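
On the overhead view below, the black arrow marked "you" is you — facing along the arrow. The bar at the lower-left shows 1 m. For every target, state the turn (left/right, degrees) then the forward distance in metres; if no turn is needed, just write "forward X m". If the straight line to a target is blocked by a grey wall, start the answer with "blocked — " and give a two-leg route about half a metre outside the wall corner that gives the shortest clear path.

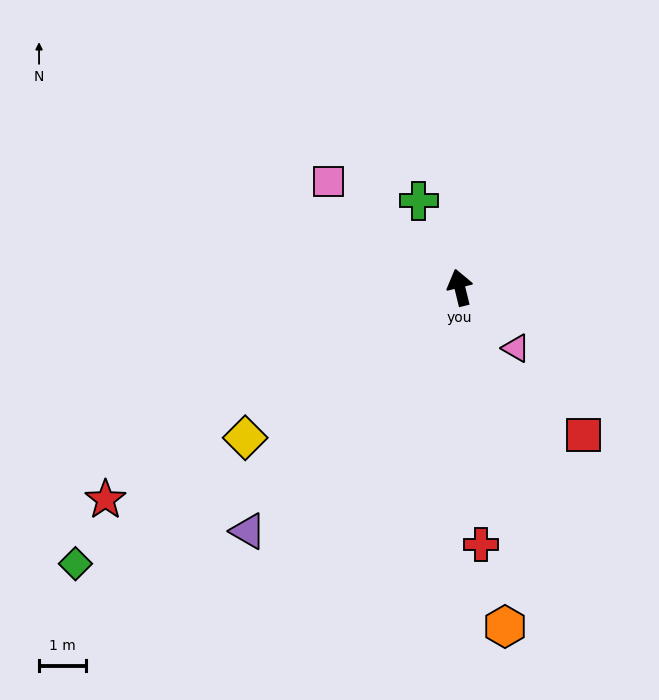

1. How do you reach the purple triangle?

turn left 125°, forward 6.9 m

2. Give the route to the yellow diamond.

turn left 111°, forward 5.6 m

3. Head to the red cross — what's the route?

turn left 171°, forward 5.5 m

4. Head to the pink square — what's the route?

turn left 37°, forward 3.6 m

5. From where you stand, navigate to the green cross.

turn left 12°, forward 2.1 m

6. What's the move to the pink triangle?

turn right 151°, forward 1.8 m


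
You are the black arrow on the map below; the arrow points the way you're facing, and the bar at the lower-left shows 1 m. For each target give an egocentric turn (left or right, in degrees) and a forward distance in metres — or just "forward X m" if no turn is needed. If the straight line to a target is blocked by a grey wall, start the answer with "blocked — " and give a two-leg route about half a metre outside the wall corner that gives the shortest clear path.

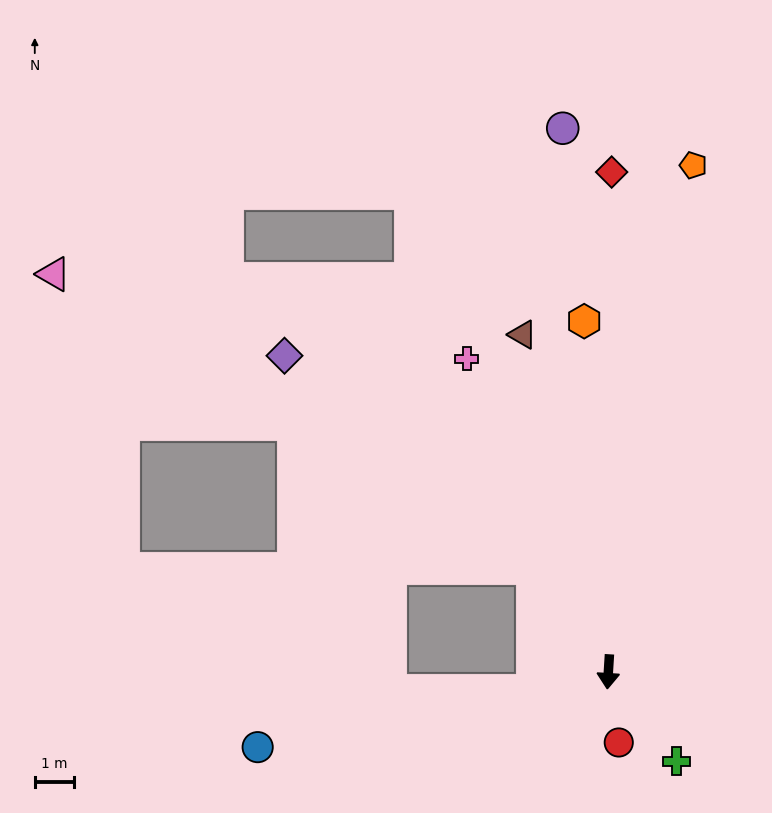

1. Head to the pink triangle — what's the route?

blocked — turn right 140°, forward 3.2 m, then turn left 22°, forward 14.2 m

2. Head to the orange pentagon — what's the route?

turn left 174°, forward 13.0 m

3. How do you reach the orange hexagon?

turn right 173°, forward 8.9 m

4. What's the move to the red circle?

turn left 12°, forward 1.8 m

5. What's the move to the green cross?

turn left 41°, forward 2.8 m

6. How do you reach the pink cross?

turn right 152°, forward 8.7 m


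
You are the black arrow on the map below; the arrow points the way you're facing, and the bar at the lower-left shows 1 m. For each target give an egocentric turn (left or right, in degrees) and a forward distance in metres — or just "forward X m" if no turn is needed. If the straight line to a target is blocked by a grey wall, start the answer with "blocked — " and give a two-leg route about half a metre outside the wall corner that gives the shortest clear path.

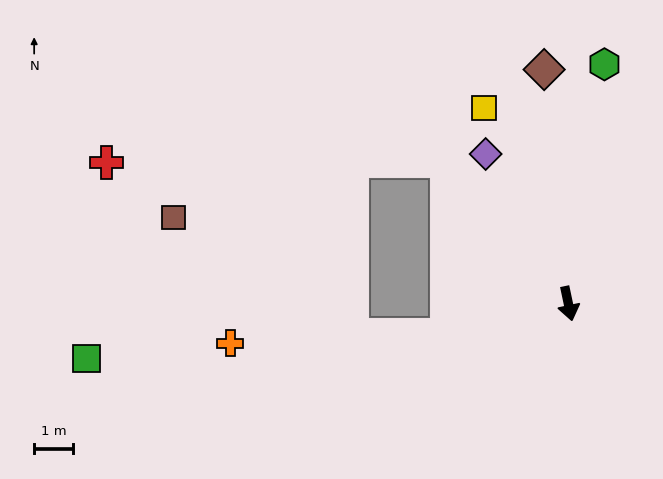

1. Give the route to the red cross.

blocked — turn right 151°, forward 4.8 m, then turn left 49°, forward 8.6 m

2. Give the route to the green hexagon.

turn left 159°, forward 6.2 m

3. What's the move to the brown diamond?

turn left 174°, forward 6.0 m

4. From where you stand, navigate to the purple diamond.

turn right 163°, forward 4.4 m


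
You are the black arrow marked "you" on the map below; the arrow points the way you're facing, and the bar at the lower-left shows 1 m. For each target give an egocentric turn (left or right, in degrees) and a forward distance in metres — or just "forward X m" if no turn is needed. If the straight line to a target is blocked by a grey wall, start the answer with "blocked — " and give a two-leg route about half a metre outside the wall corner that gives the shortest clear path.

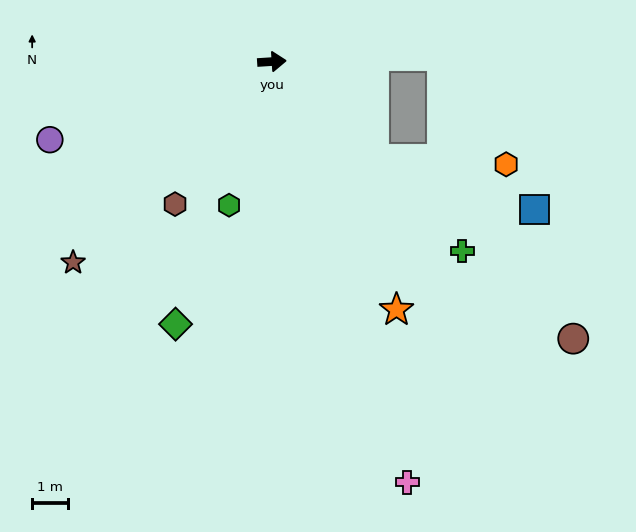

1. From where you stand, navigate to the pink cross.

turn right 76°, forward 12.4 m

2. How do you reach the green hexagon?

turn right 110°, forward 4.2 m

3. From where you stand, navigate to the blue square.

blocked — turn right 47°, forward 4.0 m, then turn left 26°, forward 4.7 m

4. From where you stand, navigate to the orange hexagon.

blocked — turn right 47°, forward 4.0 m, then turn left 41°, forward 3.7 m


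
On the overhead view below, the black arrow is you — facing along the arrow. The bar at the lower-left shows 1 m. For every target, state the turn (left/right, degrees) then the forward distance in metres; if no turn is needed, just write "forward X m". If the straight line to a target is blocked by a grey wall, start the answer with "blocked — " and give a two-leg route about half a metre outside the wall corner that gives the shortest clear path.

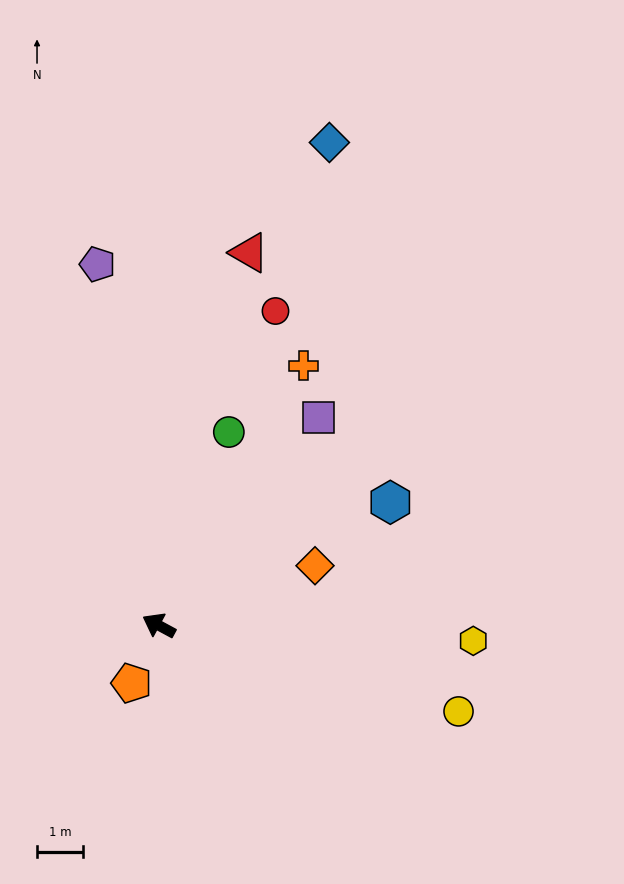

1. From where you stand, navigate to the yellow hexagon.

turn right 154°, forward 6.8 m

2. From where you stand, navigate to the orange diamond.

turn right 131°, forward 3.6 m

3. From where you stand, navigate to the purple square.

turn right 99°, forward 5.7 m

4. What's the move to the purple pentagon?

turn right 52°, forward 7.9 m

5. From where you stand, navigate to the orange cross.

turn right 91°, forward 6.4 m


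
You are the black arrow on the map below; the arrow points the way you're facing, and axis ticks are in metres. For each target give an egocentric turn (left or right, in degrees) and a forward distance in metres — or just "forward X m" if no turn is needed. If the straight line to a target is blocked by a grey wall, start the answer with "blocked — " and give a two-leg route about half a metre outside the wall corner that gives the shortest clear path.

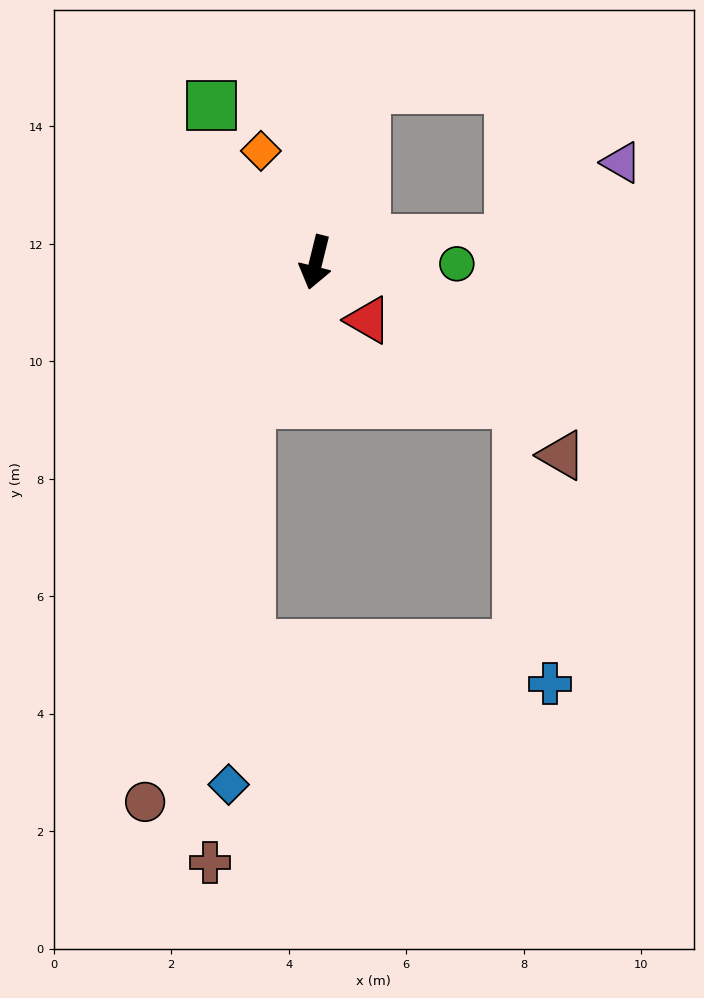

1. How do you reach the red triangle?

turn left 56°, forward 1.3 m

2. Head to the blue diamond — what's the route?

blocked — turn right 11°, forward 2.7 m, then turn left 22°, forward 6.5 m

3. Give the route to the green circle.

turn left 103°, forward 2.4 m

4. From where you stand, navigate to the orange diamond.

turn right 140°, forward 2.1 m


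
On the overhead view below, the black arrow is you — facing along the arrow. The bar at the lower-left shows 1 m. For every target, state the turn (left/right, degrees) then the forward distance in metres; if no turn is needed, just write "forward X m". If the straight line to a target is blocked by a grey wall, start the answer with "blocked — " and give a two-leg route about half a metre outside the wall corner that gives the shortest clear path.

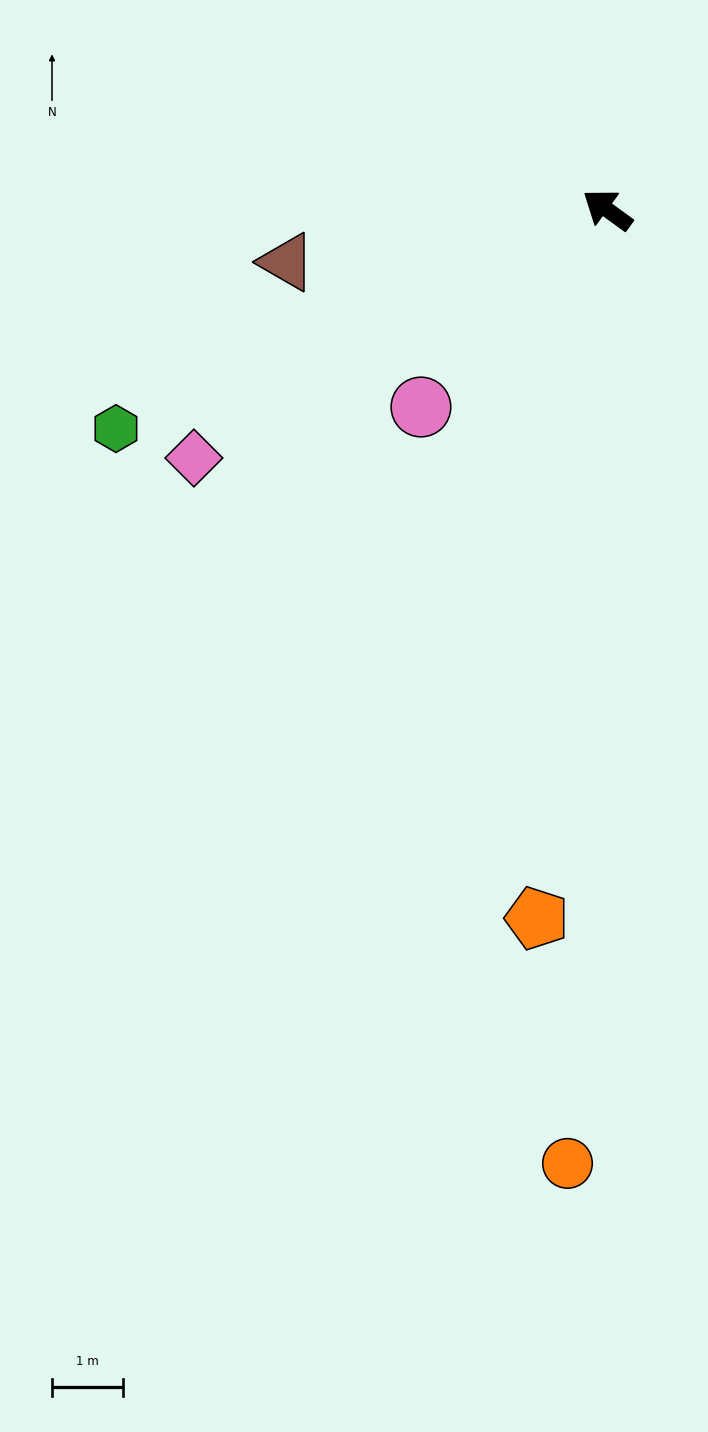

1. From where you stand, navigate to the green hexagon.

turn left 60°, forward 7.6 m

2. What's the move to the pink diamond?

turn left 67°, forward 6.8 m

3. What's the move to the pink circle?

turn left 83°, forward 3.8 m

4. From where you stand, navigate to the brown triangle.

turn left 45°, forward 4.6 m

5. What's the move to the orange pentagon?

turn left 120°, forward 10.0 m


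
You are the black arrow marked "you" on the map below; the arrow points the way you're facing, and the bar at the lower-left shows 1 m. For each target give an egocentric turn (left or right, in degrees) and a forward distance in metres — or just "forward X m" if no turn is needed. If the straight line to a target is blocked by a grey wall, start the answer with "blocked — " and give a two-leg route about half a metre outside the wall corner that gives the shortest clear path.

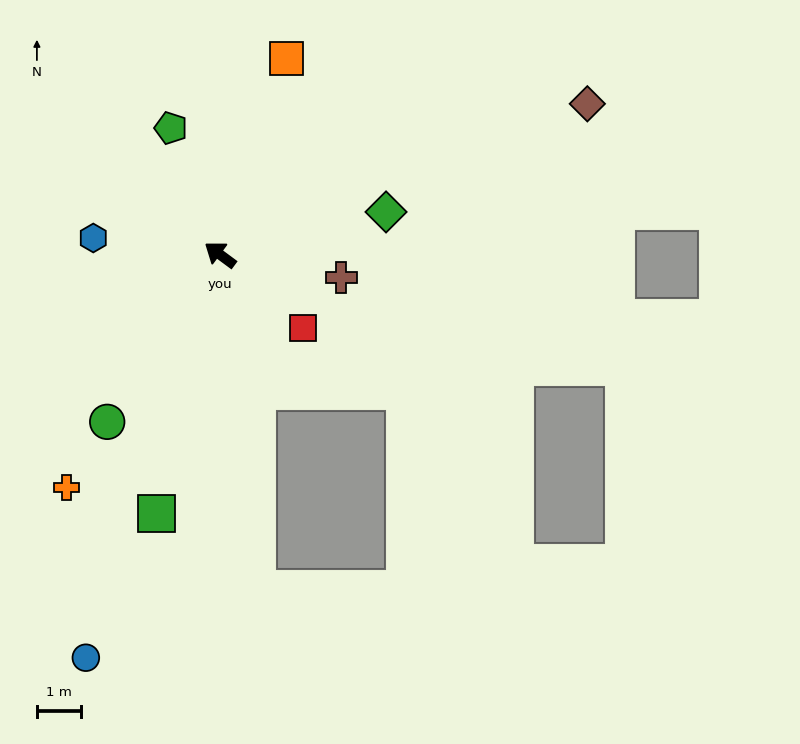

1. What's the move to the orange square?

turn right 72°, forward 4.7 m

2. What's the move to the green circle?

turn left 92°, forward 4.6 m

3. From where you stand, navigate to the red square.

turn left 175°, forward 2.5 m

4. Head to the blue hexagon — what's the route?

turn left 29°, forward 2.9 m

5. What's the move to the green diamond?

turn right 129°, forward 3.9 m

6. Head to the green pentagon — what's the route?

turn right 32°, forward 3.1 m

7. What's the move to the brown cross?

turn right 154°, forward 2.8 m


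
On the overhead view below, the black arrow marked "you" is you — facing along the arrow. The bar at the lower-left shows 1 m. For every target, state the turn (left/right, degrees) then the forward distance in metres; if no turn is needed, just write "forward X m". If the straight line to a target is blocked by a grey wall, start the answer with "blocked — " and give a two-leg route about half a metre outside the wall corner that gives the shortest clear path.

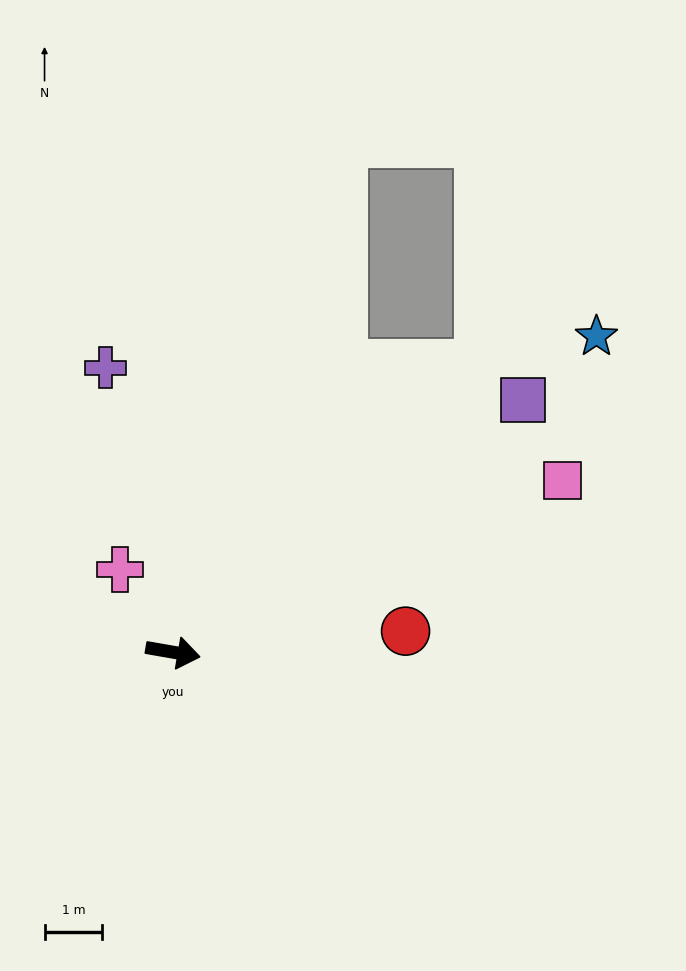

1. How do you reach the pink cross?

turn left 133°, forward 1.7 m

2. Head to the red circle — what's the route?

turn left 15°, forward 4.0 m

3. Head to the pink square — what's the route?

turn left 34°, forward 7.4 m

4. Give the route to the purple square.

turn left 46°, forward 7.4 m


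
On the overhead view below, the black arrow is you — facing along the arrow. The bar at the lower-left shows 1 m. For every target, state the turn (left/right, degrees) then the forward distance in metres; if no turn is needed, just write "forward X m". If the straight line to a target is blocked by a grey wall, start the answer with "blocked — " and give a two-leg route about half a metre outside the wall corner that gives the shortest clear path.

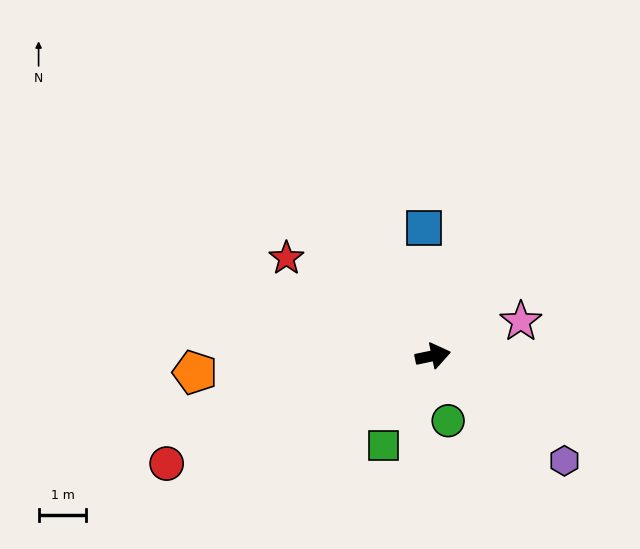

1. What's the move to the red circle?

turn right 170°, forward 6.0 m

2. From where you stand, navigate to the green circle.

turn right 89°, forward 1.4 m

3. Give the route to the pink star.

turn left 10°, forward 2.0 m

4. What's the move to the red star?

turn left 135°, forward 3.7 m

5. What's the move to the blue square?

turn left 82°, forward 2.7 m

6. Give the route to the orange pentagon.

turn left 172°, forward 5.0 m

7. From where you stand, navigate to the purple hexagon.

turn right 50°, forward 3.5 m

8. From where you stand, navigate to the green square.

turn right 131°, forward 2.1 m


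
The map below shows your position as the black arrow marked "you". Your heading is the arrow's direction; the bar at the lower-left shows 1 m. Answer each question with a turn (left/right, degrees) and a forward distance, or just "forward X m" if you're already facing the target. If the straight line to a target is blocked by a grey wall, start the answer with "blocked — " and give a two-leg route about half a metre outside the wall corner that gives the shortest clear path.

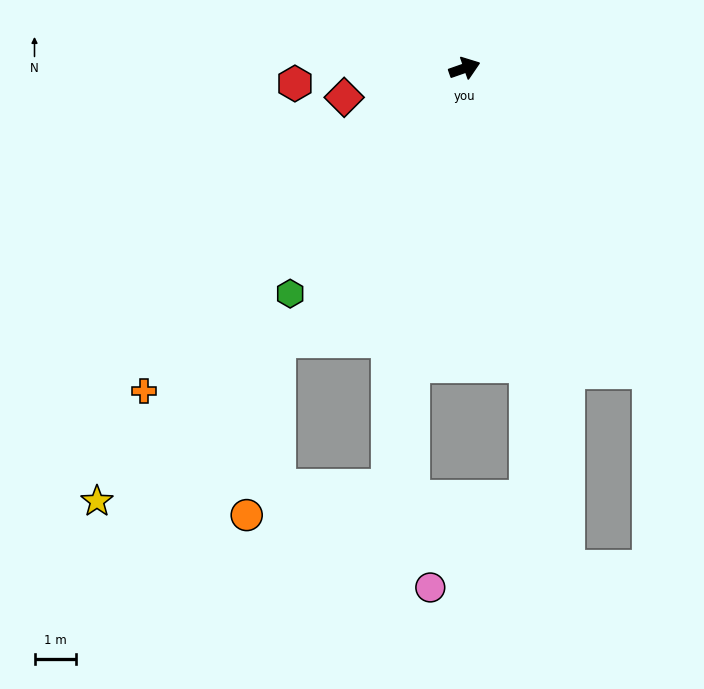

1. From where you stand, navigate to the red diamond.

turn left 174°, forward 3.0 m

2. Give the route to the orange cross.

turn right 154°, forward 10.9 m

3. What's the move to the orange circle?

blocked — turn right 120°, forward 10.2 m, then turn right 68°, forward 3.5 m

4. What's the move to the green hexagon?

turn right 147°, forward 6.8 m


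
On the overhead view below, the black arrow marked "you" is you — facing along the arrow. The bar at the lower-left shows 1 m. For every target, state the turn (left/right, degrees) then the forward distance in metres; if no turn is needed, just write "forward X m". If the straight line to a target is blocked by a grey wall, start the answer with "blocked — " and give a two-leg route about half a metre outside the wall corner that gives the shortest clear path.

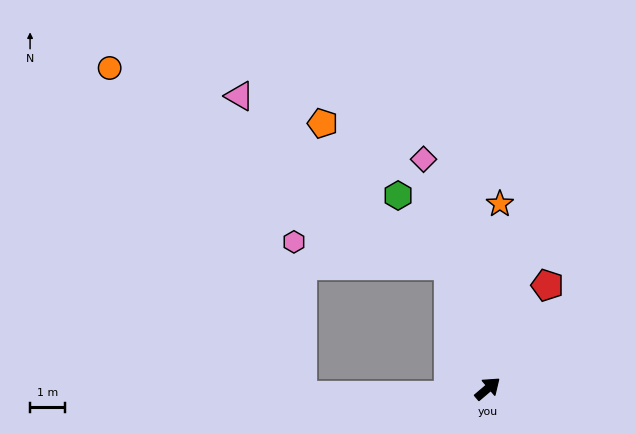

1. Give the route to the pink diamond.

turn left 65°, forward 6.7 m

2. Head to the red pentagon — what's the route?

turn left 20°, forward 3.4 m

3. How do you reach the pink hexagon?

blocked — turn left 67°, forward 3.7 m, then turn left 64°, forward 4.4 m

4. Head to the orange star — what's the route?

turn left 46°, forward 5.2 m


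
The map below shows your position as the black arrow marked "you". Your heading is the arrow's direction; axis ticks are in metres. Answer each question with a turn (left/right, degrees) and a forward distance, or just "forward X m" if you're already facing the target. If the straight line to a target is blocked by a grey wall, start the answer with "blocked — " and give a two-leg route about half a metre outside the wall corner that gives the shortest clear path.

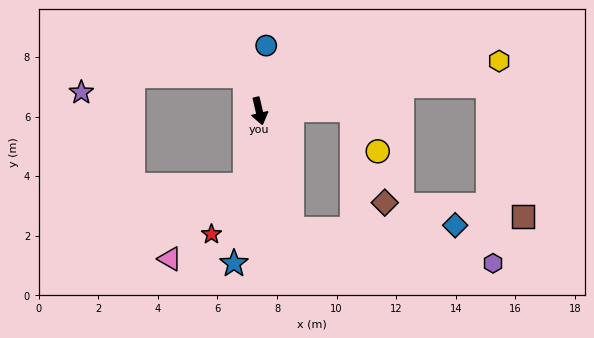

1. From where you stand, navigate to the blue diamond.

blocked — forward 4.1 m, then turn left 78°, forward 5.5 m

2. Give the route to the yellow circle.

blocked — turn left 78°, forward 3.1 m, then turn right 59°, forward 1.6 m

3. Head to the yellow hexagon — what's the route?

turn left 89°, forward 8.2 m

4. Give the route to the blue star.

turn right 23°, forward 5.2 m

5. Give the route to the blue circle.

turn left 161°, forward 2.2 m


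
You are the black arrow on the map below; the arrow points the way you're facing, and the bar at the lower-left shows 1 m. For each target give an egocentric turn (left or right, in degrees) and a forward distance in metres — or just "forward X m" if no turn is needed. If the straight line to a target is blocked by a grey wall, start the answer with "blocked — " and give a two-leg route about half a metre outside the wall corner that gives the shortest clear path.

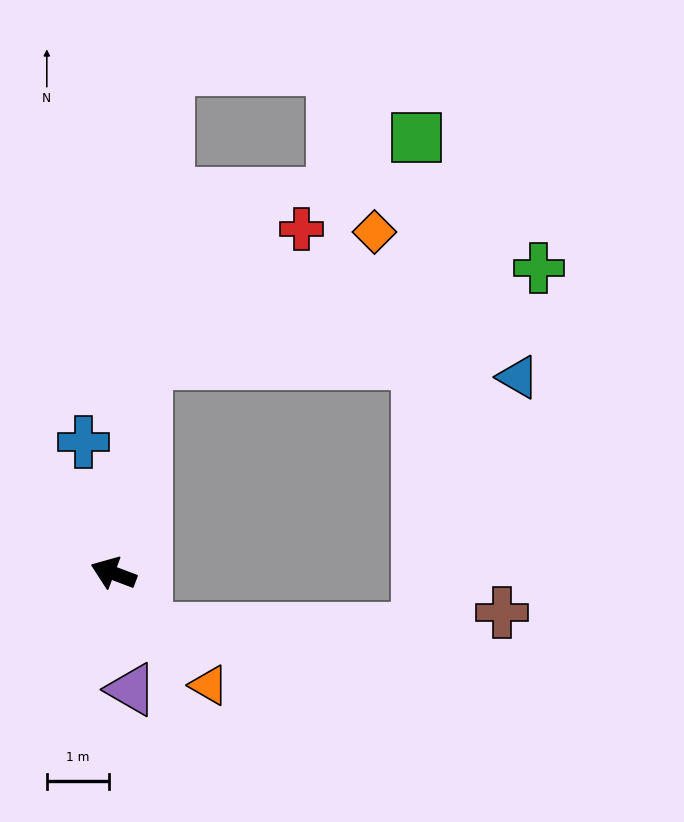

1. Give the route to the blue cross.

turn right 57°, forward 2.2 m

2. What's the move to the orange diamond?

blocked — turn right 78°, forward 3.4 m, then turn right 51°, forward 4.3 m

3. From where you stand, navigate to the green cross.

blocked — turn right 78°, forward 3.4 m, then turn right 68°, forward 6.5 m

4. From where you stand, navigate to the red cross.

blocked — turn right 78°, forward 3.4 m, then turn right 40°, forward 3.3 m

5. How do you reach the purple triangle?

turn left 119°, forward 1.9 m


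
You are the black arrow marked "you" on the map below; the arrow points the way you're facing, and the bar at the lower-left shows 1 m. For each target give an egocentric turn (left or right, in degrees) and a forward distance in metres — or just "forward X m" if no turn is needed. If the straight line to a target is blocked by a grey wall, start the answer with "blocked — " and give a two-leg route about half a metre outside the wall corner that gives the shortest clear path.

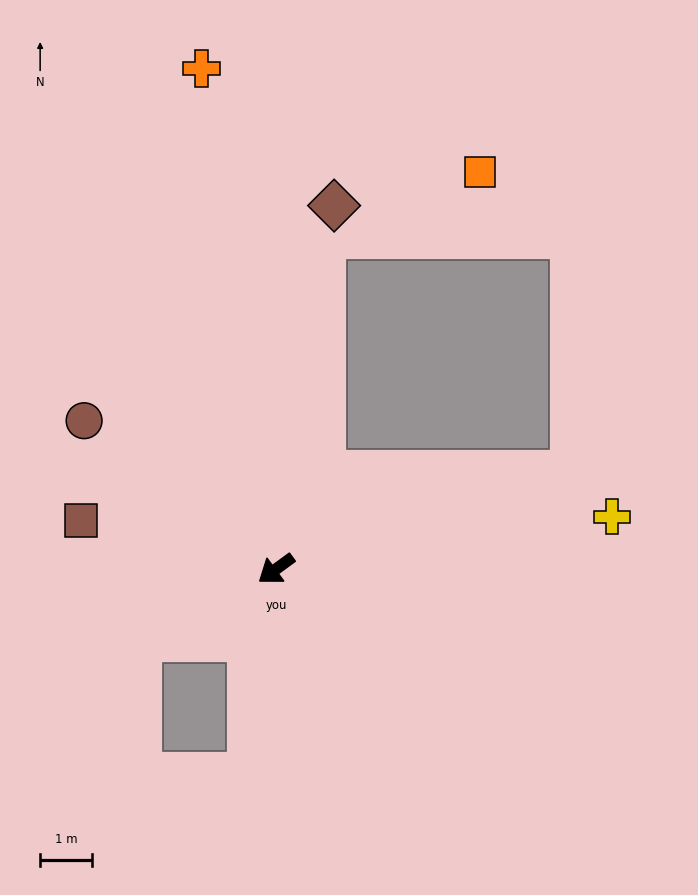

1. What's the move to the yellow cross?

turn left 153°, forward 6.6 m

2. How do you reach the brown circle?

turn right 74°, forward 4.7 m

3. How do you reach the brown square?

turn right 50°, forward 3.9 m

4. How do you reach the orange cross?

turn right 118°, forward 9.8 m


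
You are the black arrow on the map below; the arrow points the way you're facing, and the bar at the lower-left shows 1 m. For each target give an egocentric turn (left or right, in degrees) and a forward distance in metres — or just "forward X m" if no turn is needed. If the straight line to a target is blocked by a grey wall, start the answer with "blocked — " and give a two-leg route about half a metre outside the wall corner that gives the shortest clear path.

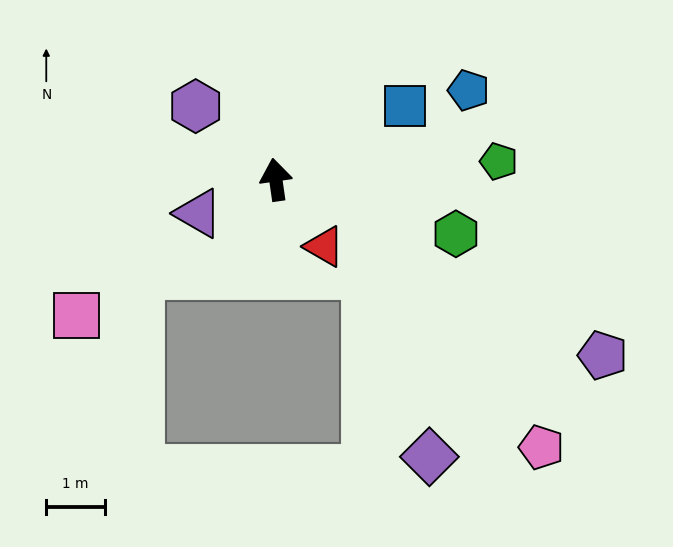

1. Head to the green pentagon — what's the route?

turn right 94°, forward 3.8 m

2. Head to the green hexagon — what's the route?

turn right 115°, forward 3.2 m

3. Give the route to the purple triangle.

turn left 105°, forward 1.4 m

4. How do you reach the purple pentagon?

turn right 126°, forward 6.3 m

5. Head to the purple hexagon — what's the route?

turn left 39°, forward 1.8 m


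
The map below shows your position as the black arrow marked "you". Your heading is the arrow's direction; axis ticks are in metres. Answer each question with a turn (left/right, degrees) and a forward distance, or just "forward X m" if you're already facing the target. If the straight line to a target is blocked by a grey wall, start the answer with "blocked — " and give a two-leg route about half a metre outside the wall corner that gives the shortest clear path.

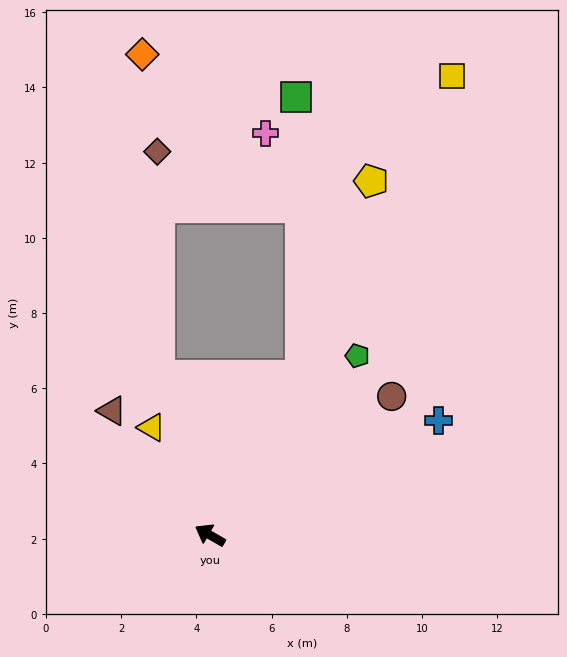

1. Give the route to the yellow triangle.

turn right 32°, forward 3.3 m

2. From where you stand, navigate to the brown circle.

turn right 113°, forward 6.1 m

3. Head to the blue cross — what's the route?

turn right 124°, forward 6.8 m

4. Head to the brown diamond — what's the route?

blocked — turn right 42°, forward 4.4 m, then turn right 18°, forward 6.0 m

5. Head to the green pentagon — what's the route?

turn right 100°, forward 6.2 m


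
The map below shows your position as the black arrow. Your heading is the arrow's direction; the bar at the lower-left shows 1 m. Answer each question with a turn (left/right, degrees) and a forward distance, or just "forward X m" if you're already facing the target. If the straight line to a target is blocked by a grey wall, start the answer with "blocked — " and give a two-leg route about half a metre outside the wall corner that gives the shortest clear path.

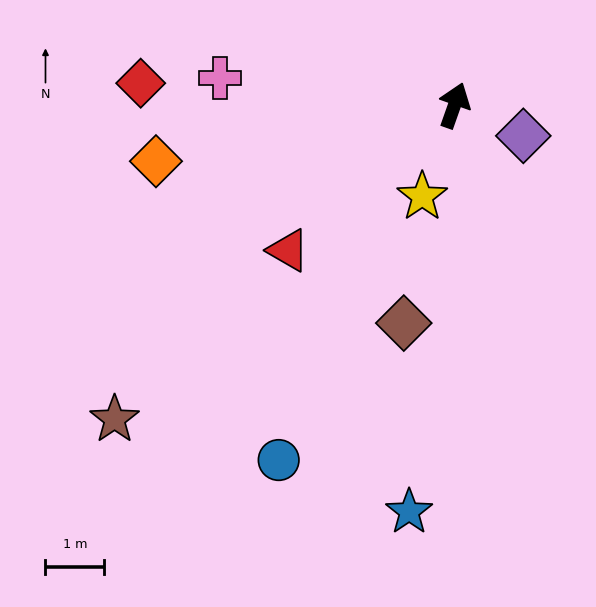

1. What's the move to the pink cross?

turn left 103°, forward 4.0 m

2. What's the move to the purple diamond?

turn right 95°, forward 1.3 m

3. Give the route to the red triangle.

turn left 151°, forward 3.8 m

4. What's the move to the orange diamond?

turn left 120°, forward 5.2 m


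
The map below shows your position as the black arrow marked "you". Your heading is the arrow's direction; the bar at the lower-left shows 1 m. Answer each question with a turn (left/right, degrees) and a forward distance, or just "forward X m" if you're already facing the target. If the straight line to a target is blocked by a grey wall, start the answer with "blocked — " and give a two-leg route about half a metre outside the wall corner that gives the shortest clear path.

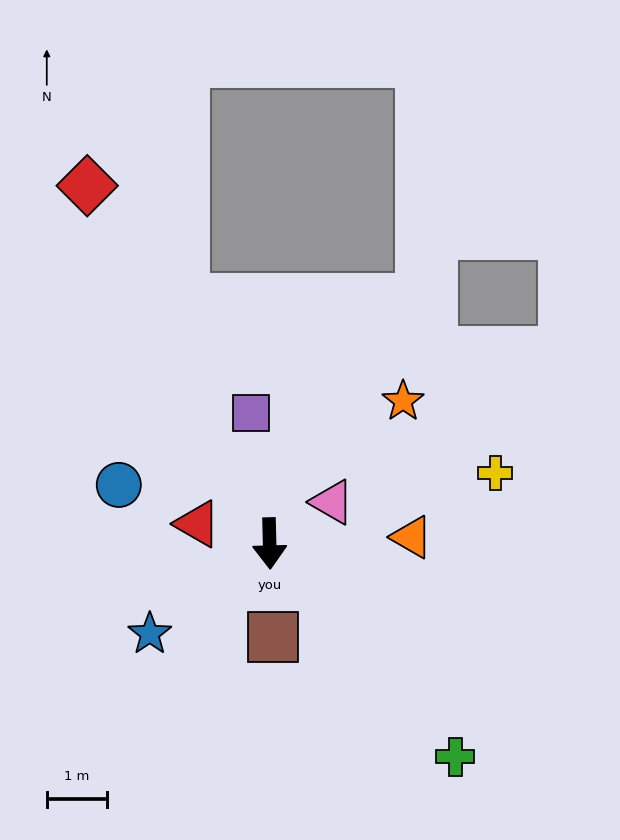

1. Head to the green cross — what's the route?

turn left 40°, forward 4.7 m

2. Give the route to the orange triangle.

turn left 91°, forward 2.4 m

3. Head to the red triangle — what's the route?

turn right 107°, forward 1.2 m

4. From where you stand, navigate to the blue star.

turn right 54°, forward 2.5 m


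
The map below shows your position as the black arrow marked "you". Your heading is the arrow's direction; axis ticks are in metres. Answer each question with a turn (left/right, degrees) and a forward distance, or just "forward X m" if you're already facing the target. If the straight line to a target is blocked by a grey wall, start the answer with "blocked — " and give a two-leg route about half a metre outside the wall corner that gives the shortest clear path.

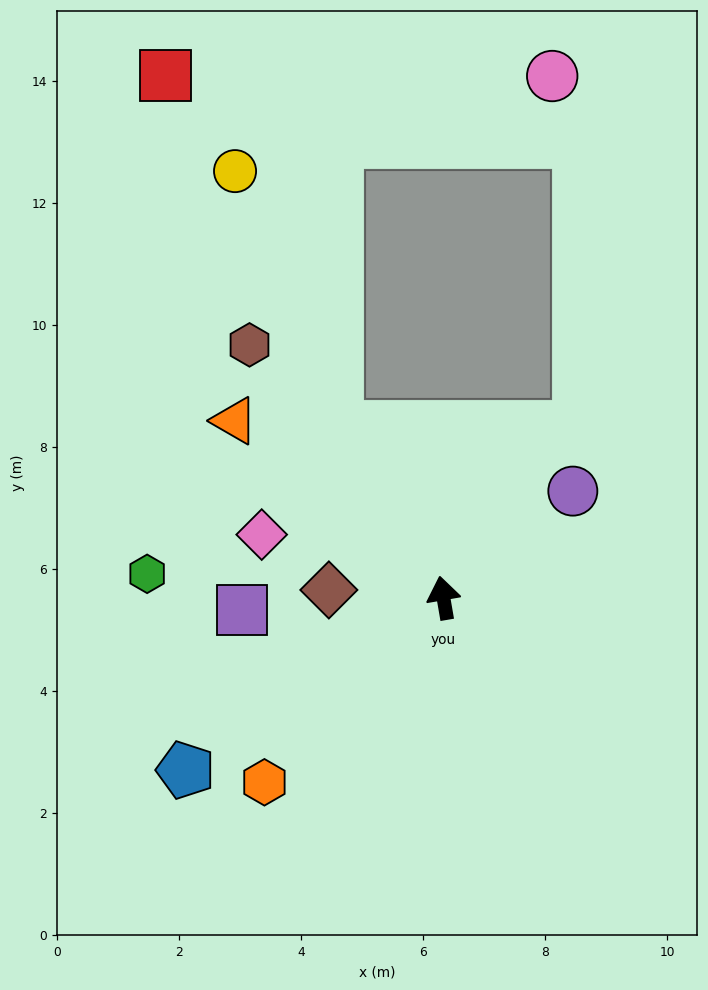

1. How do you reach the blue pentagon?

turn left 114°, forward 5.1 m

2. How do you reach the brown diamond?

turn left 76°, forward 1.9 m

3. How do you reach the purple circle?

turn right 60°, forward 2.8 m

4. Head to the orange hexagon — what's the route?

turn left 126°, forward 4.2 m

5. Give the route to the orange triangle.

turn left 40°, forward 4.5 m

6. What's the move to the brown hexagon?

turn left 28°, forward 5.2 m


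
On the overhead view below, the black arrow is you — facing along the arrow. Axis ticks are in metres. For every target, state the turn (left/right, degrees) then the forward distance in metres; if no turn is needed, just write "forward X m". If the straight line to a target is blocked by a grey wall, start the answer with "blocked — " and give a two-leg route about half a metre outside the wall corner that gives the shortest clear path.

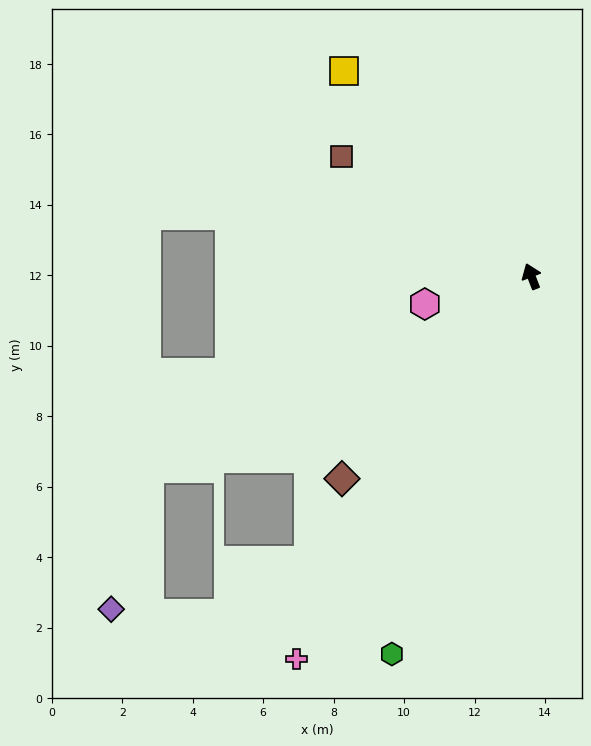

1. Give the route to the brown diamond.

turn left 116°, forward 7.9 m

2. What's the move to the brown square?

turn left 37°, forward 6.4 m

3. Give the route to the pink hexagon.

turn left 84°, forward 3.1 m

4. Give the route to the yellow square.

turn left 21°, forward 7.9 m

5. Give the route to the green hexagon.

turn left 139°, forward 11.4 m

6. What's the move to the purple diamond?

blocked — turn left 96°, forward 12.1 m, then turn left 48°, forward 4.2 m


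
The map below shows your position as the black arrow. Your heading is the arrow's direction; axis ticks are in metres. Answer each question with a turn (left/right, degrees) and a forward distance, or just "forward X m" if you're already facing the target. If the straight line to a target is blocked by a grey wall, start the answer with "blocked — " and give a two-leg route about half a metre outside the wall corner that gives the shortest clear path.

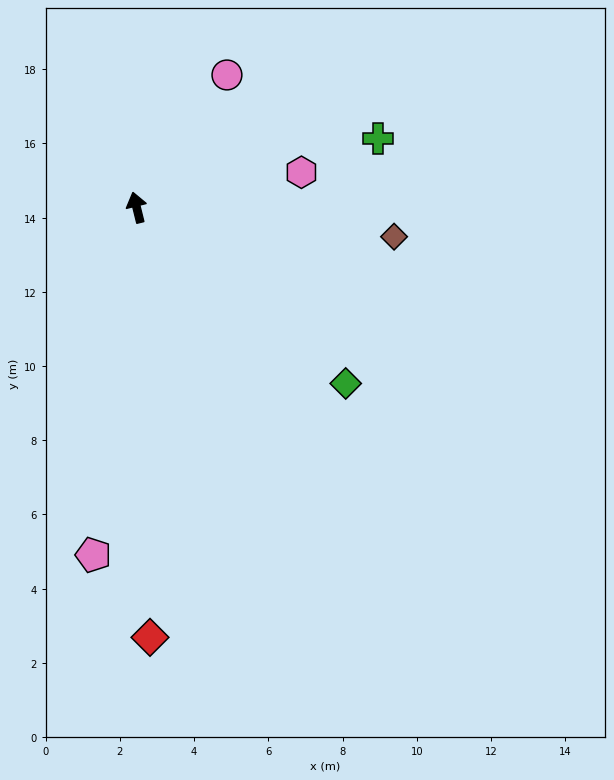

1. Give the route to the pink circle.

turn right 48°, forward 4.3 m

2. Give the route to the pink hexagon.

turn right 92°, forward 4.5 m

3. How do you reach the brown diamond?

turn right 110°, forward 7.0 m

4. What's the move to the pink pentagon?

turn left 159°, forward 9.4 m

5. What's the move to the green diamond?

turn right 144°, forward 7.4 m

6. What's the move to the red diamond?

turn left 168°, forward 11.6 m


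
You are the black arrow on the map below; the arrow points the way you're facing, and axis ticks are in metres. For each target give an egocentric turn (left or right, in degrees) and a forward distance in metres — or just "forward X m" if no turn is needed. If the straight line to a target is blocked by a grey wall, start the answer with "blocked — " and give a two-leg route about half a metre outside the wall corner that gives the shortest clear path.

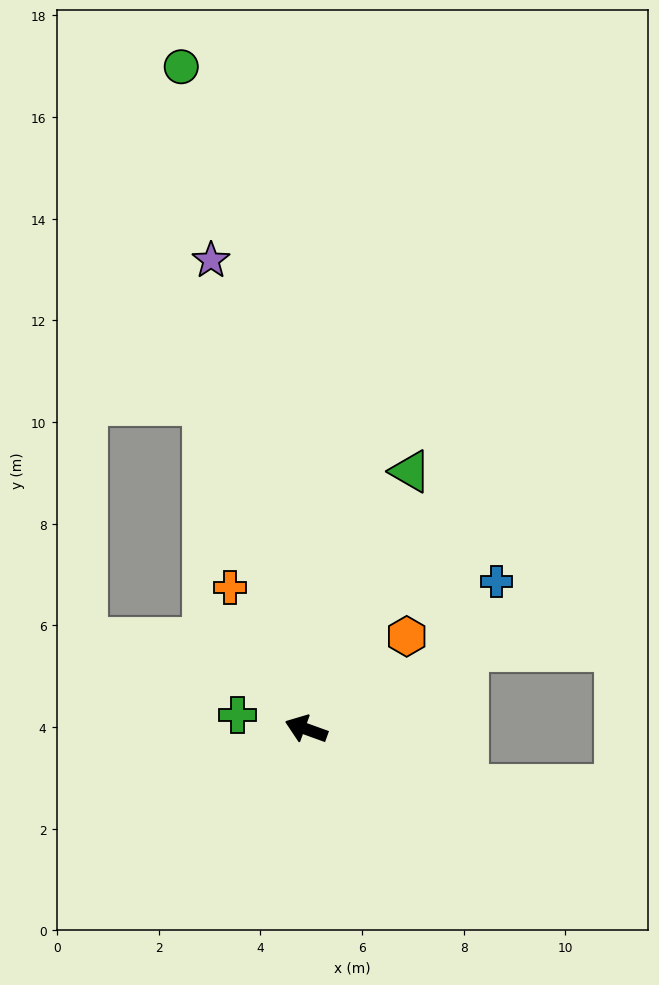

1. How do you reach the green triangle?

turn right 92°, forward 5.5 m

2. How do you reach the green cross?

turn left 8°, forward 1.4 m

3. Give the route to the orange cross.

turn right 42°, forward 3.2 m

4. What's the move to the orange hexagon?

turn right 117°, forward 2.7 m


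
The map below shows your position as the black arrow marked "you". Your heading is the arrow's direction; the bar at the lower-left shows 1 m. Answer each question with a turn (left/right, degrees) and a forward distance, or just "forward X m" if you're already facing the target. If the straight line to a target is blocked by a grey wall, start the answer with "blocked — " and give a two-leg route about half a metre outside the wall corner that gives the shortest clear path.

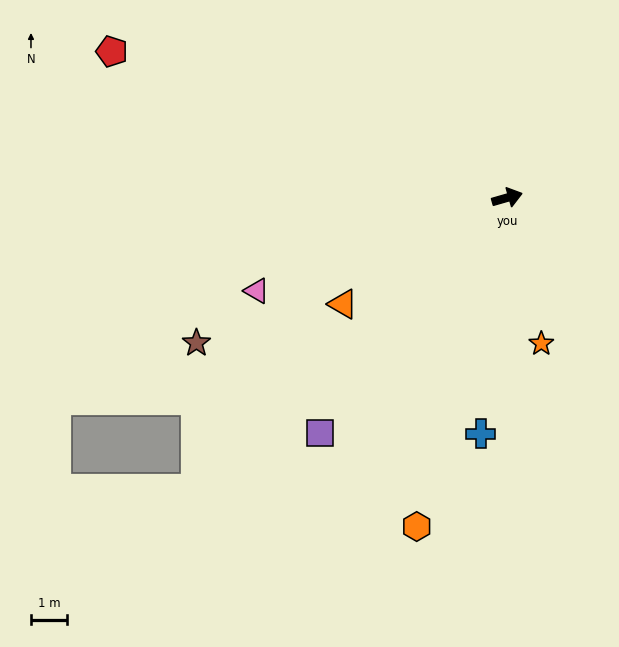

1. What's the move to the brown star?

turn right 171°, forward 9.5 m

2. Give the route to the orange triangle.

turn right 163°, forward 5.4 m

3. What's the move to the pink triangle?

turn right 176°, forward 7.4 m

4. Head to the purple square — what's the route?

turn right 144°, forward 8.3 m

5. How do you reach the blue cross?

turn right 112°, forward 6.6 m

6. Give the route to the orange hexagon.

turn right 121°, forward 9.4 m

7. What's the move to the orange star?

turn right 93°, forward 4.1 m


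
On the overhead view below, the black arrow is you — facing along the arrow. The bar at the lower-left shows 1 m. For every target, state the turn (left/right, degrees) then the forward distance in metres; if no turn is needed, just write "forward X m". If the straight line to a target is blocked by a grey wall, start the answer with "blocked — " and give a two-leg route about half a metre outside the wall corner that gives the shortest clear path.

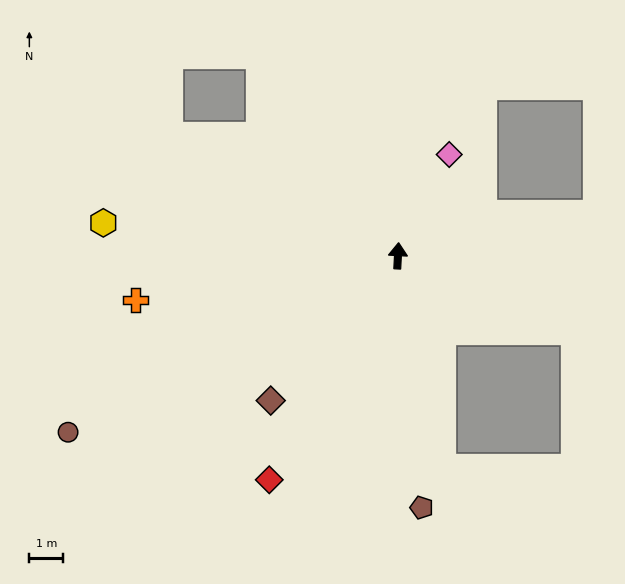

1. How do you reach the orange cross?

turn left 102°, forward 7.8 m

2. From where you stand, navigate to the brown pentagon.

turn right 172°, forward 7.4 m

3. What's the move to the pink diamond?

turn right 24°, forward 3.3 m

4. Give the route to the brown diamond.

turn left 142°, forward 5.7 m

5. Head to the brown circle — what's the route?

turn left 121°, forward 11.0 m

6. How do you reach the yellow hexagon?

turn left 87°, forward 8.7 m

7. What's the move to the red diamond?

turn left 153°, forward 7.6 m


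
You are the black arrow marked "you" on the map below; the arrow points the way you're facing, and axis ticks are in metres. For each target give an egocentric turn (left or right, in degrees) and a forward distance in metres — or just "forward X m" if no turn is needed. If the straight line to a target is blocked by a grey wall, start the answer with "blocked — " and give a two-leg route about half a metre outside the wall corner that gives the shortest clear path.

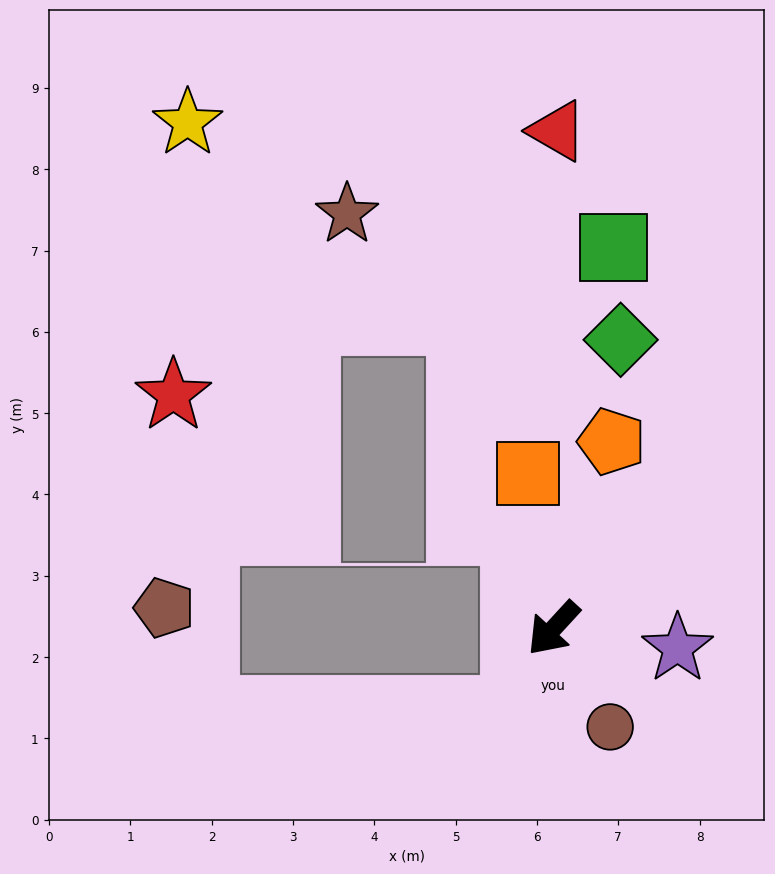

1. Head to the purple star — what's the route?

turn left 124°, forward 1.5 m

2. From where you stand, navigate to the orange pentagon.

turn right 155°, forward 2.4 m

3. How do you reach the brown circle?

turn left 72°, forward 1.4 m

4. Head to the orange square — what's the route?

turn right 128°, forward 1.9 m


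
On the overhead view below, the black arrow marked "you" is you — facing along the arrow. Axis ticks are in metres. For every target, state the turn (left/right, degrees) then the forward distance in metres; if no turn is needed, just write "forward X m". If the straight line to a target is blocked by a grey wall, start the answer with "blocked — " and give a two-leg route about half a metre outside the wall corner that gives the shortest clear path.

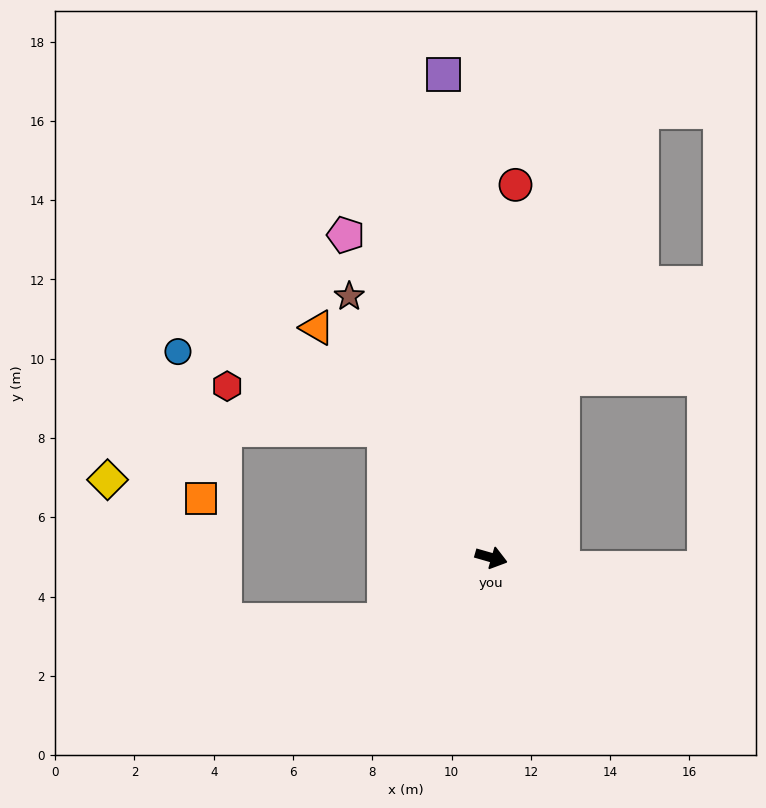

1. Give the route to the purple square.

turn left 112°, forward 12.2 m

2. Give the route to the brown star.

turn left 135°, forward 7.5 m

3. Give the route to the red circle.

turn left 102°, forward 9.4 m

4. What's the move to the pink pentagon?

turn left 130°, forward 8.9 m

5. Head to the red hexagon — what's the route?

blocked — turn left 146°, forward 4.2 m, then turn left 34°, forward 4.1 m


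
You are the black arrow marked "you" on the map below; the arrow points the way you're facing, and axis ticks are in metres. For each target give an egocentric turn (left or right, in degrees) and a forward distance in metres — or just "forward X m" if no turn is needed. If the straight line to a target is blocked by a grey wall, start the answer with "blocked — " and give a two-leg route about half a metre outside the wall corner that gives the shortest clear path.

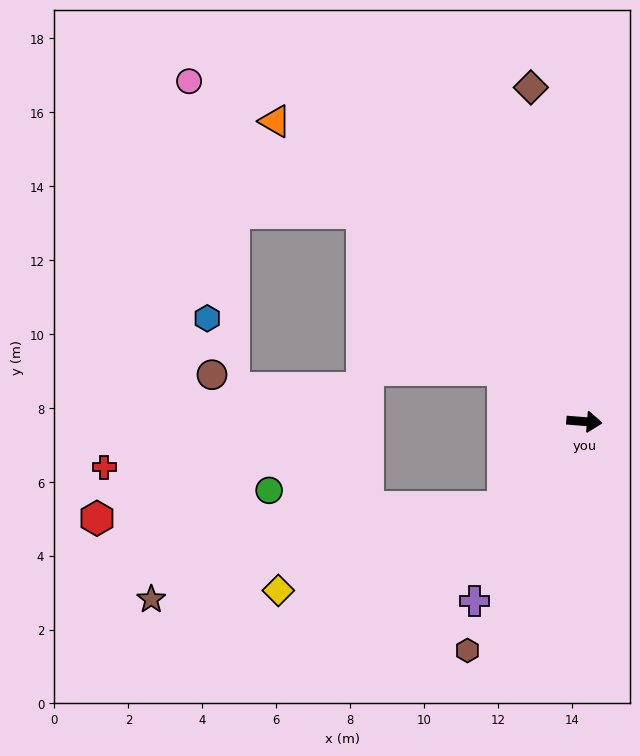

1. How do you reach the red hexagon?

blocked — turn right 129°, forward 3.2 m, then turn right 45°, forward 11.0 m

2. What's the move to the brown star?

blocked — turn right 129°, forward 3.2 m, then turn right 31°, forward 9.8 m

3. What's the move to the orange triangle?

turn left 140°, forward 11.7 m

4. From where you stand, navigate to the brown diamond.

turn left 104°, forward 9.2 m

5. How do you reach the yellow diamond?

blocked — turn right 129°, forward 3.2 m, then turn right 26°, forward 6.5 m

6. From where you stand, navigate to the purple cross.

turn right 117°, forward 5.7 m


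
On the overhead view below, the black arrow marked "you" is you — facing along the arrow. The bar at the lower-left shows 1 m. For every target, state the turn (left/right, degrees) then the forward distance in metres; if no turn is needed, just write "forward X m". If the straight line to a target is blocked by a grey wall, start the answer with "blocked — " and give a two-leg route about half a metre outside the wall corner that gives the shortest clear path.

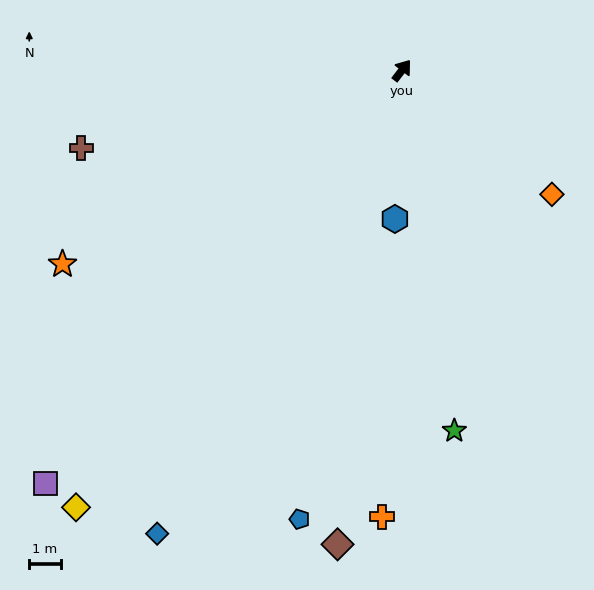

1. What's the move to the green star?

turn right 134°, forward 11.6 m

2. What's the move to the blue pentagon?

turn right 155°, forward 14.7 m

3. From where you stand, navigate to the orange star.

turn left 157°, forward 12.5 m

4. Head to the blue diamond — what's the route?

turn right 170°, forward 16.7 m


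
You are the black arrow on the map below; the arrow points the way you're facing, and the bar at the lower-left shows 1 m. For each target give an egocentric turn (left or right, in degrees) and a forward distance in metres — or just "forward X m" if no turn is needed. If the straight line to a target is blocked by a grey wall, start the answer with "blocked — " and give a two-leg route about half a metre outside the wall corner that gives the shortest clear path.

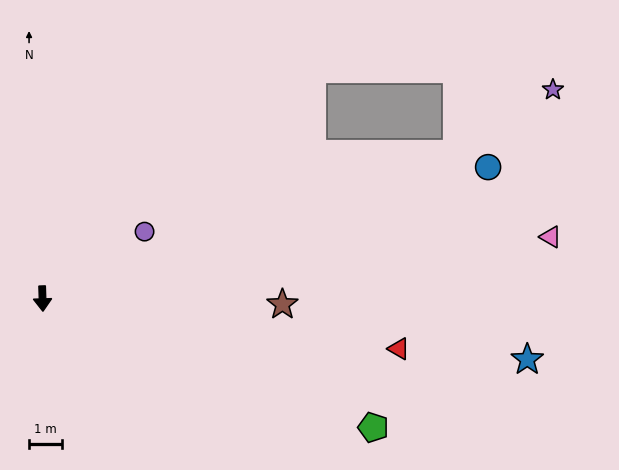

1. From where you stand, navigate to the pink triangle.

turn left 95°, forward 15.6 m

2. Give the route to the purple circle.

turn left 121°, forward 3.7 m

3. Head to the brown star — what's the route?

turn left 87°, forward 7.3 m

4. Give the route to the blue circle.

turn left 105°, forward 14.2 m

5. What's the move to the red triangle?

turn left 80°, forward 11.0 m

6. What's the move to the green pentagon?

turn left 67°, forward 10.8 m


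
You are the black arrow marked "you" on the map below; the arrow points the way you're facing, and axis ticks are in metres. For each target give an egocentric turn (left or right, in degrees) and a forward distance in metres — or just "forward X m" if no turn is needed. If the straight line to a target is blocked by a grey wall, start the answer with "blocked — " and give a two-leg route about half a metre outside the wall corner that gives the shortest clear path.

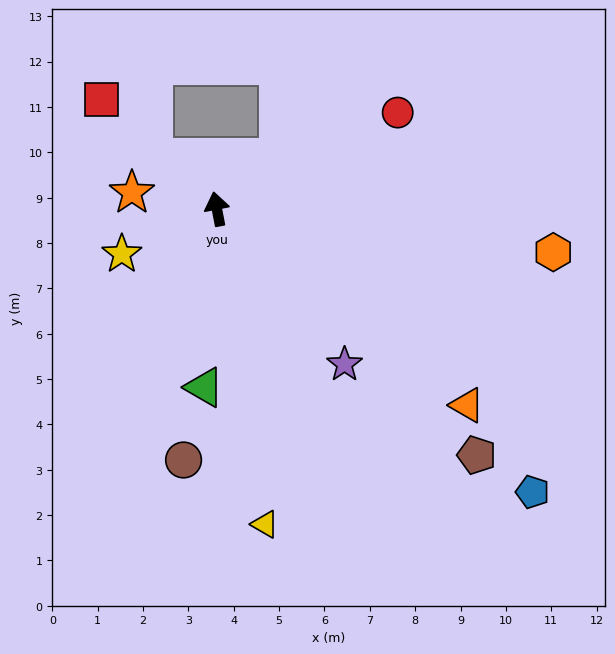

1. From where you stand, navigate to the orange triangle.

turn right 139°, forward 7.0 m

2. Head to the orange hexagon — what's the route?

turn right 108°, forward 7.5 m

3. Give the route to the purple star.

turn right 151°, forward 4.4 m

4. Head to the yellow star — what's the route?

turn left 104°, forward 2.3 m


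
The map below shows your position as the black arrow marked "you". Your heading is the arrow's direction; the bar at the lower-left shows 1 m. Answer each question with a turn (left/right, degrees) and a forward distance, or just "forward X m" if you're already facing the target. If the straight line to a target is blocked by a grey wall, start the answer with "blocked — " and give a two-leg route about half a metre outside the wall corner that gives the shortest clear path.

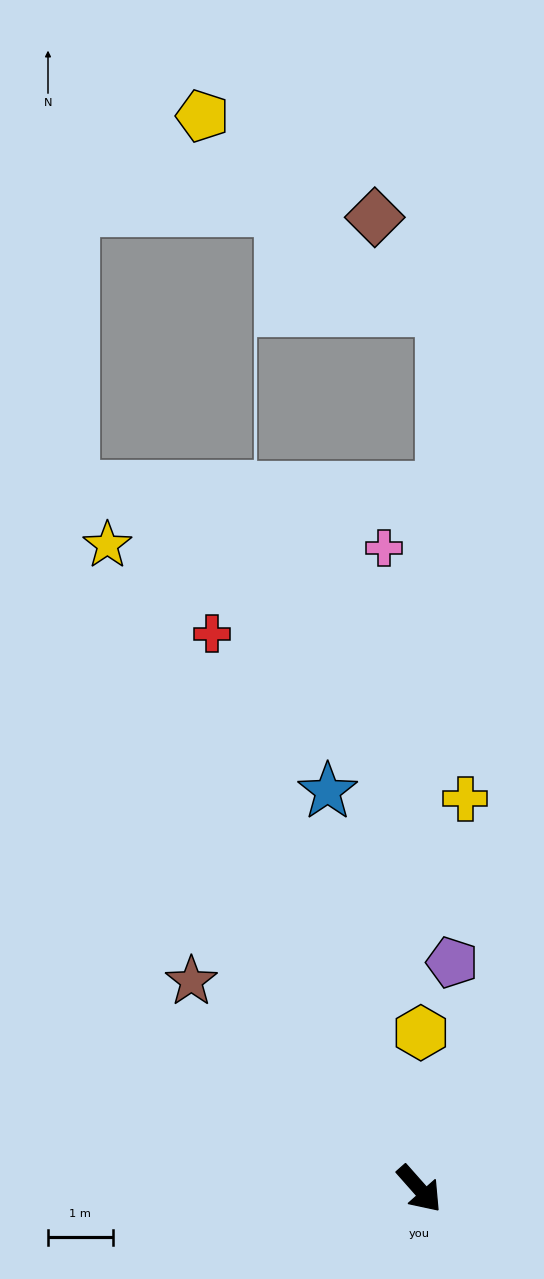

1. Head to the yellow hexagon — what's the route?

turn left 138°, forward 2.4 m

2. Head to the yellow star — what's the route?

turn left 164°, forward 11.0 m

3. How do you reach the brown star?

turn right 174°, forward 4.8 m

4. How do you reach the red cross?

turn left 159°, forward 9.1 m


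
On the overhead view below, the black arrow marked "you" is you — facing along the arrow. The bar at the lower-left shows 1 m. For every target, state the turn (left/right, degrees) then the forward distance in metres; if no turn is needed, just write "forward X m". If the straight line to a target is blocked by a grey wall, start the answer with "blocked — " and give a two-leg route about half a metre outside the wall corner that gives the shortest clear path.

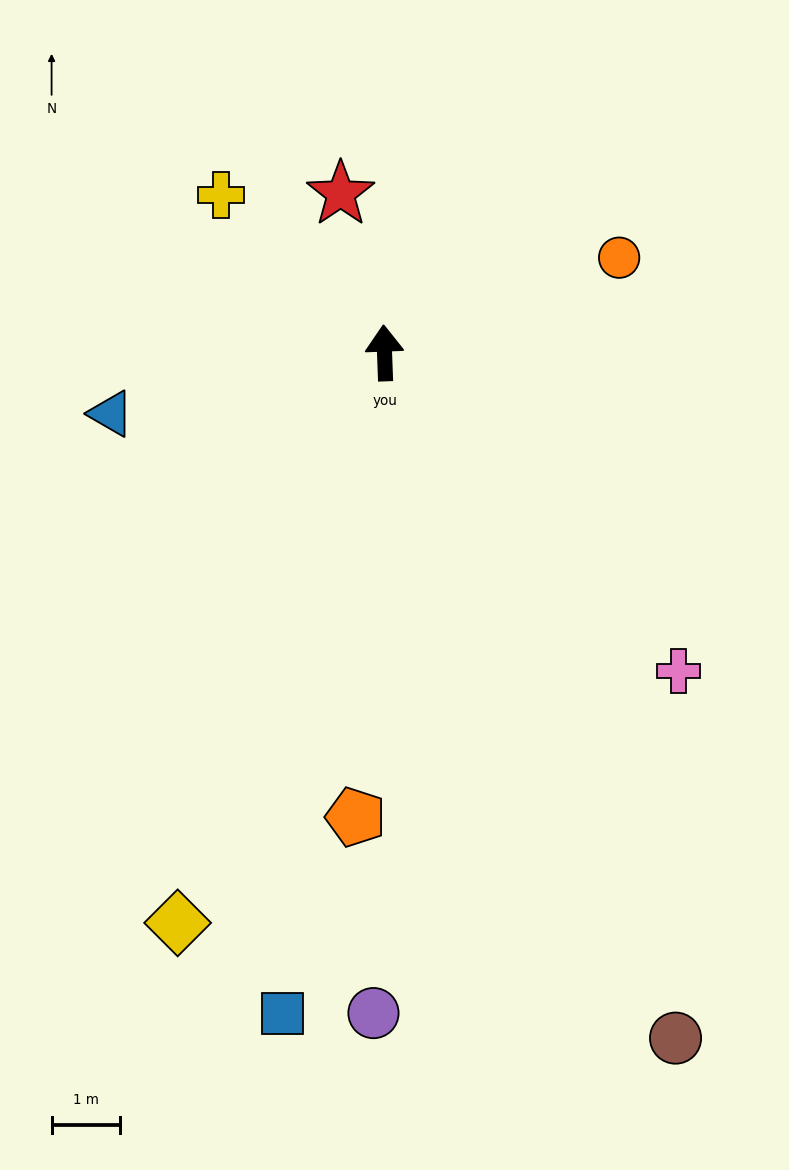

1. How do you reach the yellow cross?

turn left 44°, forward 3.3 m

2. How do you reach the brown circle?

turn right 159°, forward 11.0 m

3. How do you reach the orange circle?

turn right 70°, forward 3.7 m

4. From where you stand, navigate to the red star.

turn left 13°, forward 2.4 m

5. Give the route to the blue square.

turn left 169°, forward 9.8 m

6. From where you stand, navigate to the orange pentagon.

turn left 174°, forward 6.8 m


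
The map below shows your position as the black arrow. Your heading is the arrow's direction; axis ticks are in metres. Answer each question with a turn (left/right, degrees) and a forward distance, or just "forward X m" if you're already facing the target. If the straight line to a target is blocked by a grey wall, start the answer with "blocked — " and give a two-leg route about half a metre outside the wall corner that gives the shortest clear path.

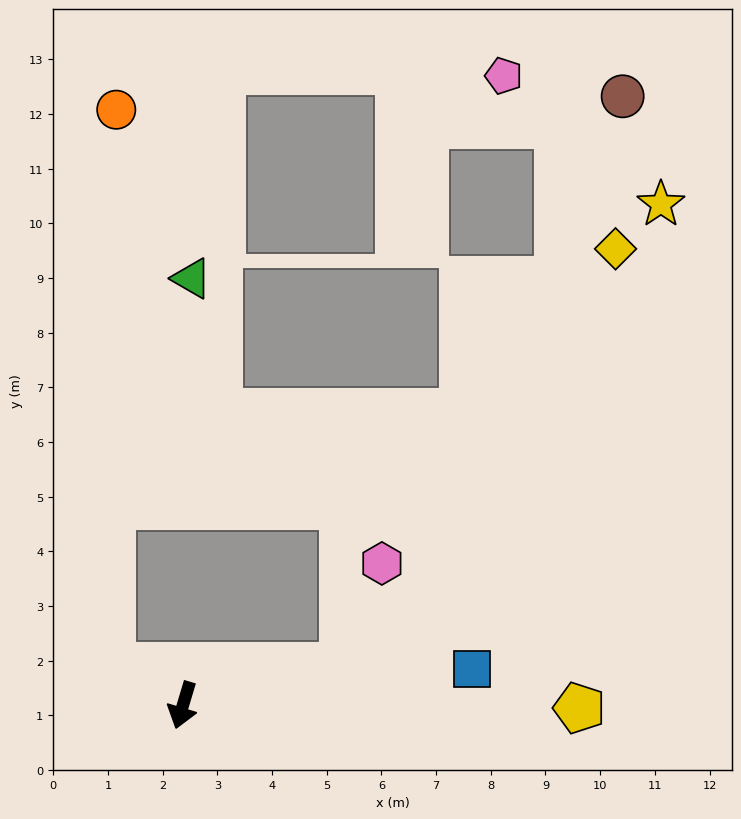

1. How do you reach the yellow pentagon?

turn left 106°, forward 7.2 m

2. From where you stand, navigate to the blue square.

turn left 114°, forward 5.3 m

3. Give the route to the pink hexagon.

blocked — turn left 121°, forward 3.0 m, then turn left 55°, forward 2.0 m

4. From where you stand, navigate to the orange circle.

blocked — turn right 103°, forward 1.5 m, then turn right 61°, forward 10.2 m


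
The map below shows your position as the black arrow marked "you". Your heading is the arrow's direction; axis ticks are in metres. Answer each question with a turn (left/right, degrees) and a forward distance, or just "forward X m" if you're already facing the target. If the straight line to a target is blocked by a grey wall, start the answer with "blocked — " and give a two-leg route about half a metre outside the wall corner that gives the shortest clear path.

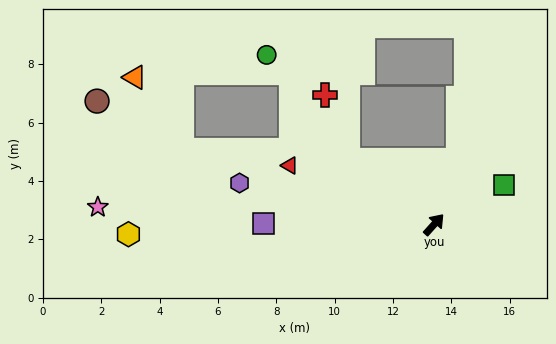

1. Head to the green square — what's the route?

turn right 19°, forward 2.8 m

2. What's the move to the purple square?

turn left 132°, forward 5.8 m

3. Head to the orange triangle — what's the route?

blocked — turn left 116°, forward 9.0 m, then turn right 41°, forward 3.0 m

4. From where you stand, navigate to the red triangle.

turn left 110°, forward 5.3 m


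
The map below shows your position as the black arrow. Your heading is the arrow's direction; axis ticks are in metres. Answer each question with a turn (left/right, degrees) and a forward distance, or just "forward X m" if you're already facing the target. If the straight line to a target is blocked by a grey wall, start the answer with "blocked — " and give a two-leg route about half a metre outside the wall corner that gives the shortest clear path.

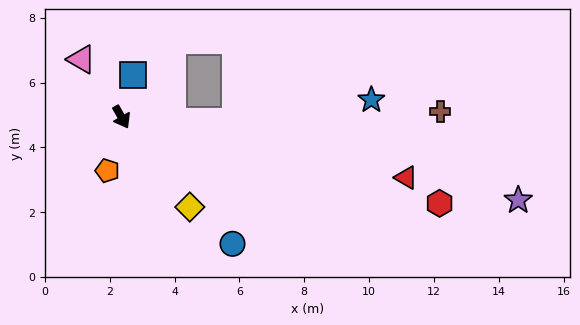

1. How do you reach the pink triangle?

turn right 175°, forward 2.2 m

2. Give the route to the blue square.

turn left 135°, forward 1.3 m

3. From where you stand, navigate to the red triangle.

turn left 48°, forward 9.0 m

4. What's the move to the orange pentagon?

turn right 44°, forward 1.7 m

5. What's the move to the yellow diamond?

turn left 8°, forward 3.5 m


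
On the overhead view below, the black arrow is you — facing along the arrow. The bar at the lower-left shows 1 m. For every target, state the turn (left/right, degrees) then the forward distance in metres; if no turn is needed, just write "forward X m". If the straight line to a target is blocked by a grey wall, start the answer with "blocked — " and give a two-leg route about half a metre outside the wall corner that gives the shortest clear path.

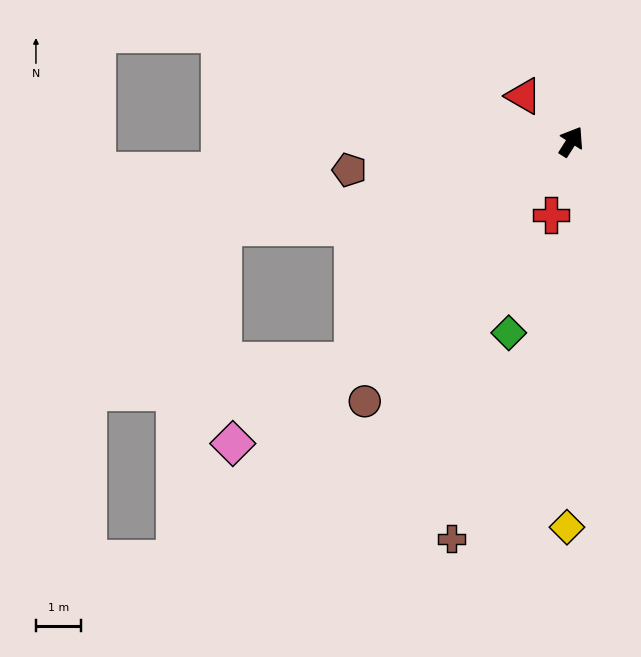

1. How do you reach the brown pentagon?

turn left 130°, forward 5.0 m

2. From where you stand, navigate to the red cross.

turn right 163°, forward 1.7 m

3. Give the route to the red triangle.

turn left 79°, forward 1.5 m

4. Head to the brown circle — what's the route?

turn left 174°, forward 7.3 m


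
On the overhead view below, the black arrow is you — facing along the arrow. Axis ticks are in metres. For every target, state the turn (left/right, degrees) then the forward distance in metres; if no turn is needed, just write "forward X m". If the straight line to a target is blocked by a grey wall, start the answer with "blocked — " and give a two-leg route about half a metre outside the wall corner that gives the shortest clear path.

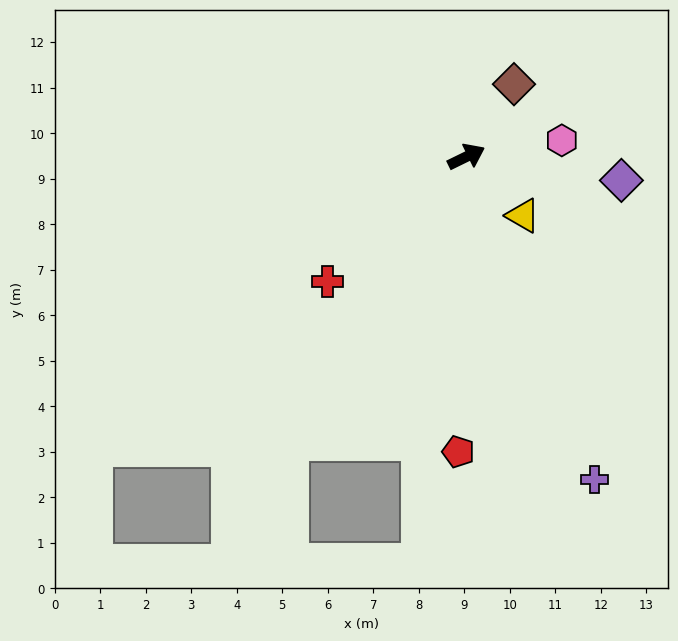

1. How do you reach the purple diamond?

turn right 35°, forward 3.4 m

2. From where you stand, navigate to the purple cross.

turn right 94°, forward 7.6 m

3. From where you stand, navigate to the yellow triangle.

turn right 72°, forward 1.8 m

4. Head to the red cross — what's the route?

turn right 164°, forward 4.1 m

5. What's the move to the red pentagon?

turn right 118°, forward 6.5 m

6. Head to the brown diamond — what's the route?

turn left 31°, forward 1.9 m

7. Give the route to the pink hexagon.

turn right 16°, forward 2.1 m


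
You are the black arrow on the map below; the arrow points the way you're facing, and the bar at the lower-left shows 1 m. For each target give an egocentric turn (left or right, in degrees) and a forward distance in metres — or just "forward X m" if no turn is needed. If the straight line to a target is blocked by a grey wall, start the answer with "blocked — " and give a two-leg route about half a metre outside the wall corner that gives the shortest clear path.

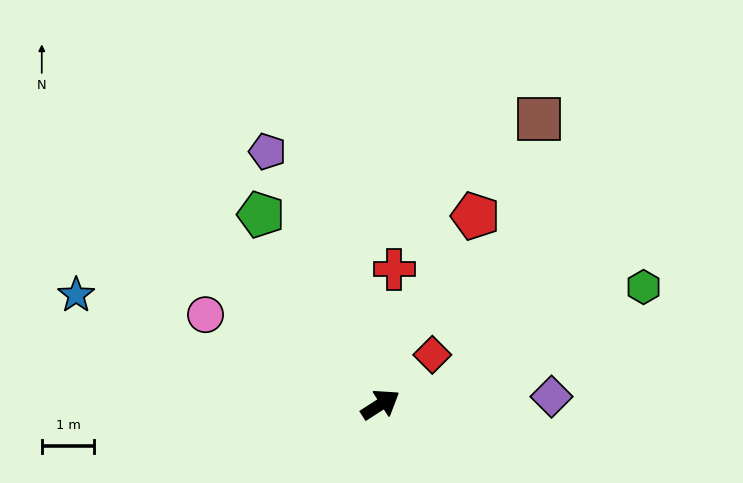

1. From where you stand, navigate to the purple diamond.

turn right 30°, forward 3.3 m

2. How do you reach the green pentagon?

turn left 89°, forward 4.3 m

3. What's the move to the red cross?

turn left 51°, forward 2.6 m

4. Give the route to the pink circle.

turn left 120°, forward 3.7 m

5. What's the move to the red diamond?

turn left 11°, forward 1.4 m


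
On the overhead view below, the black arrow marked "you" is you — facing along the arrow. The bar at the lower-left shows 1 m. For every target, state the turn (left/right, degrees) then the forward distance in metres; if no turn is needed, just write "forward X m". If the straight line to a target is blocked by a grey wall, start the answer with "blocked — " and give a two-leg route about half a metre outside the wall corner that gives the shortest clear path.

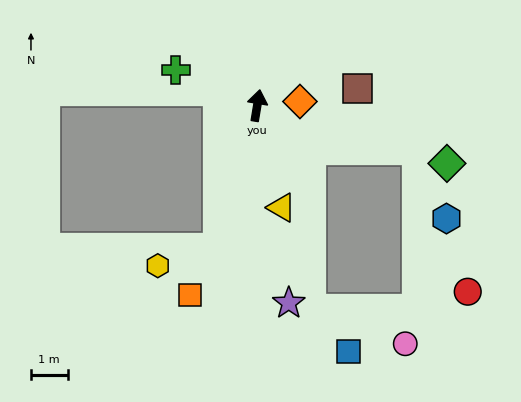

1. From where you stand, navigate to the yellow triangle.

turn right 157°, forward 2.9 m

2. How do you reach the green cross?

turn left 76°, forward 2.4 m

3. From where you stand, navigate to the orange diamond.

turn right 75°, forward 1.2 m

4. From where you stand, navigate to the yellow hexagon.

blocked — turn left 174°, forward 4.1 m, then turn right 59°, forward 1.7 m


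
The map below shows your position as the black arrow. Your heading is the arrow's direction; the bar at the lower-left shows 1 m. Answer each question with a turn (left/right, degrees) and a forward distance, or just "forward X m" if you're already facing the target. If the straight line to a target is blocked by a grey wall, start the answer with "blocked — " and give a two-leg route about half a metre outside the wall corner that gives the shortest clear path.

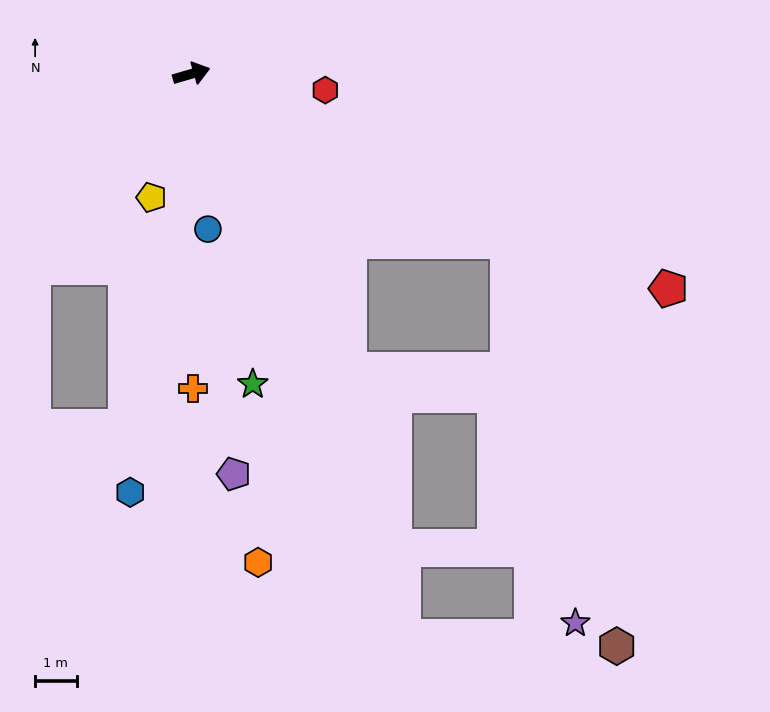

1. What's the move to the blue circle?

turn right 100°, forward 3.8 m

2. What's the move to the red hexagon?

turn right 23°, forward 3.3 m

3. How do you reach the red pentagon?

turn right 40°, forward 12.6 m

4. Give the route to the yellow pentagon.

turn right 124°, forward 3.1 m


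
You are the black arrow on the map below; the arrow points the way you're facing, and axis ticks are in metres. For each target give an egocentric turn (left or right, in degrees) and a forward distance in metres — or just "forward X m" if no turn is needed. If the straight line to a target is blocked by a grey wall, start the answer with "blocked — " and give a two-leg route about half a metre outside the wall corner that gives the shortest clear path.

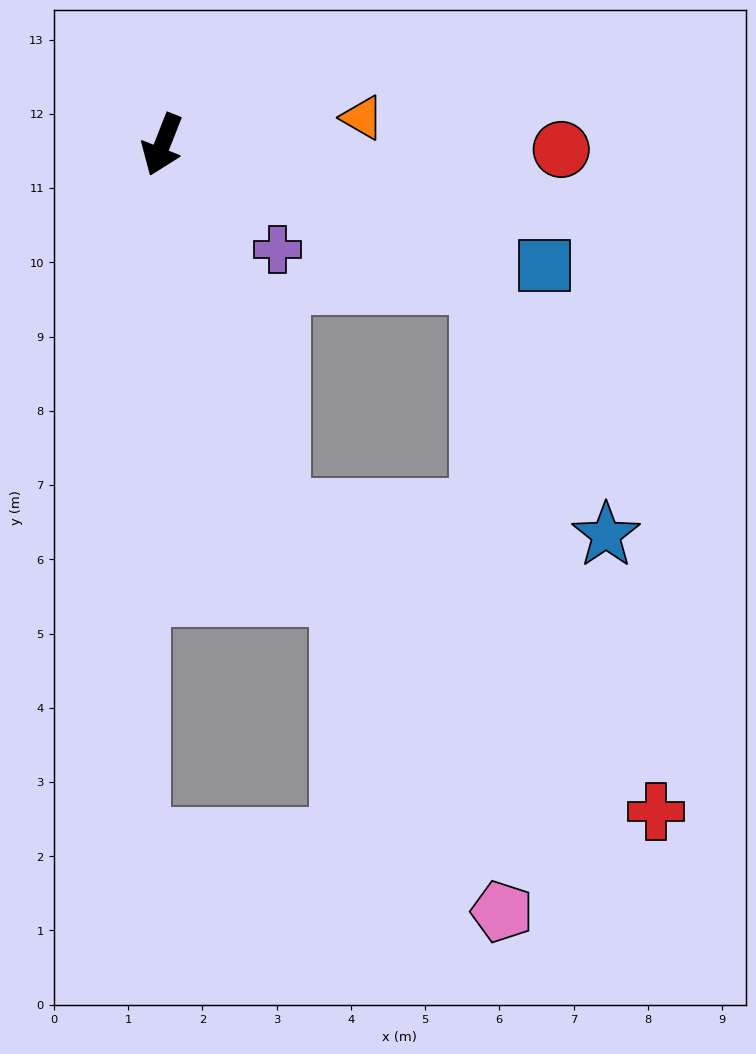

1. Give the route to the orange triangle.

turn left 119°, forward 2.7 m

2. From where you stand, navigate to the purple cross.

turn left 69°, forward 2.1 m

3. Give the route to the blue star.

blocked — turn left 88°, forward 4.7 m, then turn right 40°, forward 3.8 m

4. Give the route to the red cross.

blocked — turn left 39°, forward 5.2 m, then turn left 34°, forward 6.5 m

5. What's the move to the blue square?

turn left 94°, forward 5.4 m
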